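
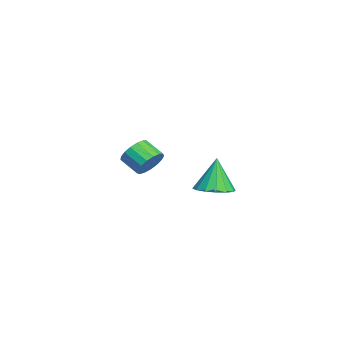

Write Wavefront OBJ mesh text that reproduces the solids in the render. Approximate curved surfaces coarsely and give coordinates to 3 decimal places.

v -3.324 -1.322 0.067
v -2.796 -1.181 0.845
v -3.549 -2.037 1.51
v -4.076 -2.178 0.733
v -3.124 -0.868 0.878
v -3.877 -1.724 1.543
v -3.498 -0.658 0.724
v -4.25 -1.514 1.39
v -3.831 -0.601 0.421
v -4.584 -1.457 1.086
v -4.048 -0.709 0.036
v -4.801 -1.565 0.701
v -4.1 -0.957 -0.341
v -4.853 -1.813 0.324
v -3.973 -1.289 -0.625
v -4.726 -2.145 0.04
v -3.698 -1.628 -0.75
v -4.451 -2.484 -0.085
v -3.337 -1.898 -0.688
v -4.089 -2.754 -0.023
v -2.973 -2.035 -0.453
v -3.725 -2.891 0.212
v -2.689 -2.009 -0.099
v -3.442 -2.865 0.567
v -2.551 -1.826 0.294
v -3.303 -2.682 0.959
v -2.589 -1.527 0.634
v -3.342 -2.383 1.3
v 2.662 1.677 0.978
v 3.694 1.734 1.255
v 2.138 1.843 2.902
v 3.54 2.259 1.167
v 3.15 2.628 1.03
v 2.63 2.742 0.878
v 2.118 2.571 0.754
v 1.752 2.161 0.689
v 1.63 1.621 0.702
v 1.784 1.096 0.789
v 2.173 0.727 0.927
v 2.694 0.613 1.079
v 3.205 0.784 1.203
v 3.572 1.194 1.268
f 2 1 5
f 2 5 3
f 3 5 6
f 3 6 4
f 5 1 7
f 5 7 6
f 6 7 8
f 6 8 4
f 7 1 9
f 7 9 8
f 8 9 10
f 8 10 4
f 9 1 11
f 9 11 10
f 10 11 12
f 10 12 4
f 11 1 13
f 11 13 12
f 12 13 14
f 12 14 4
f 13 1 15
f 13 15 14
f 14 15 16
f 14 16 4
f 15 1 17
f 15 17 16
f 16 17 18
f 16 18 4
f 17 1 19
f 17 19 18
f 18 19 20
f 18 20 4
f 19 1 21
f 19 21 20
f 20 21 22
f 20 22 4
f 21 1 23
f 21 23 22
f 22 23 24
f 22 24 4
f 23 1 25
f 23 25 24
f 24 25 26
f 24 26 4
f 25 1 27
f 25 27 26
f 26 27 28
f 26 28 4
f 27 1 2
f 27 2 28
f 28 2 3
f 28 3 4
f 30 29 32
f 30 32 31
f 32 29 33
f 32 33 31
f 33 29 34
f 33 34 31
f 34 29 35
f 34 35 31
f 35 29 36
f 35 36 31
f 36 29 37
f 36 37 31
f 37 29 38
f 37 38 31
f 38 29 39
f 38 39 31
f 39 29 40
f 39 40 31
f 40 29 41
f 40 41 31
f 41 29 42
f 41 42 31
f 42 29 30
f 42 30 31



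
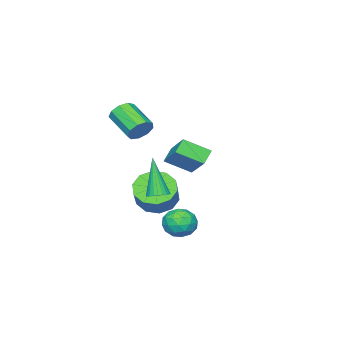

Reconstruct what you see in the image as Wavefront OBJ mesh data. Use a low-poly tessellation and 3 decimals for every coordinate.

v -3.606 -2.588 -2.823
v -4.248 -2.666 -2.241
v -4.345 -1.541 -3.5
v -4.987 -1.618 -2.918
v -2.673 -1.142 -1.602
v -3.315 -1.219 -1.02
v -3.412 -0.094 -2.279
v -4.054 -0.172 -1.697
v -2.159 -1.783 -4.396
v -1.383 -1.807 -5.058
v -0.466 -1.181 -4.006
v -1.241 -1.157 -3.344
v -1.68 -1.256 -5.127
v -0.763 -0.629 -4.074
v -2.161 -0.906 -4.916
v -1.244 -0.279 -3.864
v -2.64 -0.891 -4.507
v -1.723 -0.265 -3.455
v -2.936 -1.217 -4.056
v -2.019 -0.591 -3.004
v -2.934 -1.759 -3.734
v -2.017 -1.133 -2.682
v -2.637 -2.311 -3.666
v -1.72 -1.684 -2.613
v -2.156 -2.661 -3.876
v -1.239 -2.034 -2.824
v -1.677 -2.675 -4.285
v -0.76 -2.049 -3.233
v -1.381 -2.349 -4.736
v -0.464 -1.723 -3.684
v -0.795 -1.581 0.171
v -0.211 -1.847 -0.052
v -0.54 -3.205 0.706
v -1.125 -2.939 0.929
v -0.144 -1.635 0.357
v -0.473 -2.994 1.115
v -0.381 -1.398 0.679
v -0.711 -2.756 1.436
v -0.813 -1.246 0.763
v -1.142 -2.605 1.521
v -1.236 -1.251 0.57
v -1.566 -2.61 1.328
v -1.453 -1.41 0.191
v -1.783 -2.769 0.949
v -1.363 -1.649 -0.198
v -1.692 -3.008 0.56
v -1.006 -1.856 -0.414
v -1.336 -3.214 0.344
v -0.551 -1.934 -0.356
v -0.881 -3.293 0.402
v 0.44 0.433 -2.813
v 0.91 0.188 -2.798
v 0.04 -0.213 -0.867
v 0.96 0.375 -2.726
v 0.931 0.571 -2.667
v 0.827 0.746 -2.63
v 0.664 0.873 -2.621
v 0.467 0.934 -2.642
v 0.266 0.918 -2.689
v 0.092 0.828 -2.754
v -0.029 0.678 -2.829
v -0.079 0.491 -2.901
v -0.05 0.295 -2.96
v 0.054 0.12 -2.997
v 0.217 -0.008 -3.006
v 0.413 -0.068 -2.985
v 0.614 -0.052 -2.938
v 0.789 0.038 -2.873
v 0.88 2.685 -3.203
v 1.523 3.135 -3.005
v 1.637 1.945 -3.975
v 2.28 2.395 -3.777
v 1.938 1.912 -3.225
v 1.471 2.369 -2.747
v 1.689 2.711 -4.233
v 1.222 3.168 -3.755
v 2.023 3.151 -3.641
v 2.177 2.658 -3.018
v 0.983 2.422 -3.962
v 1.137 1.929 -3.339
v 1.136 2.975 -3.036
v 2.024 2.105 -3.944
v 1.824 1.821 -3.619
v 2.202 2.086 -3.503
v 1.105 2.525 -2.884
v 1.483 2.789 -2.768
v 1.726 2.071 -2.897
v 1.677 2.291 -4.212
v 2.055 2.555 -4.096
v 0.958 2.994 -3.477
v 1.336 3.259 -3.361
v 1.434 3.009 -4.083
v 1.807 3.249 -3.294
v 2.252 2.814 -3.748
v 1.905 3 -4.016
v 1.63 3.268 -3.735
v 1.898 2.959 -2.927
v 2.342 2.524 -3.382
v 2.142 2.24 -3.057
v 1.867 2.509 -2.776
v 2.192 2.968 -3.302
v 0.818 2.556 -3.598
v 1.262 2.121 -4.053
v 1.293 2.571 -4.204
v 1.018 2.84 -3.923
v 0.908 2.266 -3.232
v 1.353 1.831 -3.686
v 1.53 1.812 -3.245
v 1.255 2.08 -2.964
v 0.968 2.112 -3.678
f 2 4 1
f 5 2 1
f 1 4 3
f 3 5 1
f 2 8 4
f 6 2 5
f 6 8 2
f 4 8 3
f 7 5 3
f 3 8 7
f 7 6 5
f 8 6 7
f 10 9 13
f 10 13 11
f 11 13 14
f 11 14 12
f 13 9 15
f 13 15 14
f 14 15 16
f 14 16 12
f 15 9 17
f 15 17 16
f 16 17 18
f 16 18 12
f 17 9 19
f 17 19 18
f 18 19 20
f 18 20 12
f 19 9 21
f 19 21 20
f 20 21 22
f 20 22 12
f 21 9 23
f 21 23 22
f 22 23 24
f 22 24 12
f 23 9 25
f 23 25 24
f 24 25 26
f 24 26 12
f 25 9 27
f 25 27 26
f 26 27 28
f 26 28 12
f 27 9 29
f 27 29 28
f 28 29 30
f 28 30 12
f 29 9 10
f 29 10 30
f 30 10 11
f 30 11 12
f 32 31 35
f 32 35 33
f 33 35 36
f 33 36 34
f 35 31 37
f 35 37 36
f 36 37 38
f 36 38 34
f 37 31 39
f 37 39 38
f 38 39 40
f 38 40 34
f 39 31 41
f 39 41 40
f 40 41 42
f 40 42 34
f 41 31 43
f 41 43 42
f 42 43 44
f 42 44 34
f 43 31 45
f 43 45 44
f 44 45 46
f 44 46 34
f 45 31 47
f 45 47 46
f 46 47 48
f 46 48 34
f 47 31 49
f 47 49 48
f 48 49 50
f 48 50 34
f 49 31 32
f 49 32 50
f 50 32 33
f 50 33 34
f 52 51 54
f 52 54 53
f 54 51 55
f 54 55 53
f 55 51 56
f 55 56 53
f 56 51 57
f 56 57 53
f 57 51 58
f 57 58 53
f 58 51 59
f 58 59 53
f 59 51 60
f 59 60 53
f 60 51 61
f 60 61 53
f 61 51 62
f 61 62 53
f 62 51 63
f 62 63 53
f 63 51 64
f 63 64 53
f 64 51 65
f 64 65 53
f 65 51 66
f 65 66 53
f 66 51 67
f 66 67 53
f 67 51 68
f 67 68 53
f 68 51 52
f 68 52 53
f 69 106 85
f 106 80 109
f 85 109 74
f 106 109 85
f 69 85 81
f 85 74 86
f 81 86 70
f 85 86 81
f 69 81 90
f 81 70 91
f 90 91 76
f 81 91 90
f 69 90 102
f 90 76 105
f 102 105 79
f 90 105 102
f 69 102 106
f 102 79 110
f 106 110 80
f 102 110 106
f 70 86 97
f 86 74 100
f 97 100 78
f 86 100 97
f 74 109 87
f 109 80 108
f 87 108 73
f 109 108 87
f 80 110 107
f 110 79 103
f 107 103 71
f 110 103 107
f 79 105 104
f 105 76 92
f 104 92 75
f 105 92 104
f 76 91 96
f 91 70 93
f 96 93 77
f 91 93 96
f 72 98 84
f 98 78 99
f 84 99 73
f 98 99 84
f 72 84 82
f 84 73 83
f 82 83 71
f 84 83 82
f 72 82 89
f 82 71 88
f 89 88 75
f 82 88 89
f 72 89 94
f 89 75 95
f 94 95 77
f 89 95 94
f 72 94 98
f 94 77 101
f 98 101 78
f 94 101 98
f 73 99 87
f 99 78 100
f 87 100 74
f 99 100 87
f 71 83 107
f 83 73 108
f 107 108 80
f 83 108 107
f 75 88 104
f 88 71 103
f 104 103 79
f 88 103 104
f 77 95 96
f 95 75 92
f 96 92 76
f 95 92 96
f 78 101 97
f 101 77 93
f 97 93 70
f 101 93 97



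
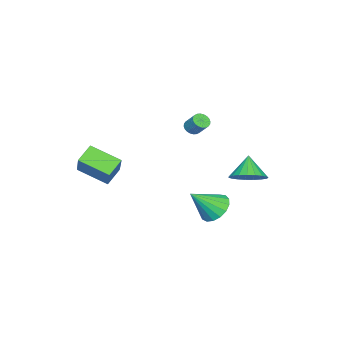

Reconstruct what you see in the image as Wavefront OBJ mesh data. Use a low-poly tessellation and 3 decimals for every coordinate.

v -2.323 3.932 -0.62
v -1.457 3.742 -0.039
v -3.177 3.588 0.54
v -1.527 4.17 0.037
v -1.734 4.558 -0
v -2.043 4.837 -0.145
v -2.4 4.96 -0.371
v -2.744 4.904 -0.641
v -3.016 4.681 -0.907
v -3.168 4.328 -1.123
v -3.173 3.907 -1.253
v -3.032 3.49 -1.272
v -2.769 3.149 -1.179
v -2.428 2.944 -0.989
v -2.069 2.909 -0.736
v -1.754 3.052 -0.462
v -1.538 3.346 -0.215
v -3.963 -0.001 1.535
v -3.492 -0.242 1.567
v -3.207 0.42 2.357
v -3.677 0.661 2.325
v -3.452 -0.094 1.429
v -3.167 0.569 2.219
v -3.49 0.068 1.306
v -3.205 0.731 2.096
v -3.599 0.22 1.218
v -3.314 0.883 2.009
v -3.765 0.338 1.179
v -3.48 1.001 1.969
v -3.96 0.404 1.194
v -3.675 1.067 1.984
v -4.156 0.409 1.26
v -3.871 1.072 2.051
v -4.322 0.351 1.369
v -4.037 1.014 2.159
v -4.433 0.24 1.503
v -4.148 0.902 2.293
v -4.473 0.091 1.641
v -4.188 0.754 2.431
v -4.435 -0.071 1.764
v -4.15 0.592 2.554
v -4.326 -0.223 1.851
v -4.041 0.44 2.642
v -4.16 -0.341 1.891
v -3.875 0.322 2.681
v -3.965 -0.407 1.876
v -3.68 0.256 2.666
v -3.769 -0.412 1.809
v -3.484 0.251 2.6
v -3.603 -0.354 1.701
v -3.318 0.309 2.491
v 2.162 -2.112 -0.183
v 2.248 -3.839 0.556
v 1.209 -1.879 0.472
v 1.294 -3.606 1.211
v 3.326 -1.434 1.269
v 3.411 -3.161 2.008
v 2.372 -1.201 1.924
v 2.458 -2.928 2.663
v 0.943 3.403 -1.309
v 1.798 3.687 -1.72
v 1.917 2.437 0.049
v 1.703 4.03 -1.407
v 1.433 4.23 -1.072
v 1.052 4.24 -0.791
v 0.645 4.058 -0.629
v 0.307 3.727 -0.622
v 0.115 3.321 -0.773
v 0.112 2.934 -1.047
v 0.299 2.654 -1.38
v 0.635 2.546 -1.697
v 1.04 2.635 -1.925
v 1.424 2.899 -2.012
v 1.697 3.279 -1.938
f 2 1 4
f 2 4 3
f 4 1 5
f 4 5 3
f 5 1 6
f 5 6 3
f 6 1 7
f 6 7 3
f 7 1 8
f 7 8 3
f 8 1 9
f 8 9 3
f 9 1 10
f 9 10 3
f 10 1 11
f 10 11 3
f 11 1 12
f 11 12 3
f 12 1 13
f 12 13 3
f 13 1 14
f 13 14 3
f 14 1 15
f 14 15 3
f 15 1 16
f 15 16 3
f 16 1 17
f 16 17 3
f 17 1 2
f 17 2 3
f 19 18 22
f 19 22 20
f 20 22 23
f 20 23 21
f 22 18 24
f 22 24 23
f 23 24 25
f 23 25 21
f 24 18 26
f 24 26 25
f 25 26 27
f 25 27 21
f 26 18 28
f 26 28 27
f 27 28 29
f 27 29 21
f 28 18 30
f 28 30 29
f 29 30 31
f 29 31 21
f 30 18 32
f 30 32 31
f 31 32 33
f 31 33 21
f 32 18 34
f 32 34 33
f 33 34 35
f 33 35 21
f 34 18 36
f 34 36 35
f 35 36 37
f 35 37 21
f 36 18 38
f 36 38 37
f 37 38 39
f 37 39 21
f 38 18 40
f 38 40 39
f 39 40 41
f 39 41 21
f 40 18 42
f 40 42 41
f 41 42 43
f 41 43 21
f 42 18 44
f 42 44 43
f 43 44 45
f 43 45 21
f 44 18 46
f 44 46 45
f 45 46 47
f 45 47 21
f 46 18 48
f 46 48 47
f 47 48 49
f 47 49 21
f 48 18 50
f 48 50 49
f 49 50 51
f 49 51 21
f 50 18 19
f 50 19 51
f 51 19 20
f 51 20 21
f 53 55 52
f 56 53 52
f 52 55 54
f 54 56 52
f 53 59 55
f 57 53 56
f 57 59 53
f 55 59 54
f 58 56 54
f 54 59 58
f 58 57 56
f 59 57 58
f 61 60 63
f 61 63 62
f 63 60 64
f 63 64 62
f 64 60 65
f 64 65 62
f 65 60 66
f 65 66 62
f 66 60 67
f 66 67 62
f 67 60 68
f 67 68 62
f 68 60 69
f 68 69 62
f 69 60 70
f 69 70 62
f 70 60 71
f 70 71 62
f 71 60 72
f 71 72 62
f 72 60 73
f 72 73 62
f 73 60 74
f 73 74 62
f 74 60 61
f 74 61 62



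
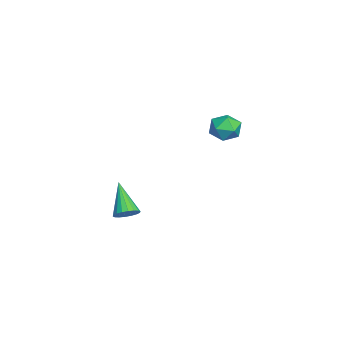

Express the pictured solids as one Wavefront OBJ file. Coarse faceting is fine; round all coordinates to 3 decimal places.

v -0.999 -2.502 -4.271
v -0.572 -2.405 -3.846
v -2.201 -2.918 -2.969
v -0.687 -2.16 -3.873
v -0.863 -1.984 -3.98
v -1.066 -1.909 -4.144
v -1.256 -1.953 -4.333
v -1.395 -2.105 -4.51
v -1.455 -2.336 -4.639
v -1.425 -2.599 -4.696
v -1.311 -2.844 -4.668
v -1.135 -3.021 -4.562
v -0.931 -3.095 -4.398
v -0.742 -3.052 -4.209
v -0.603 -2.9 -4.032
v -0.542 -2.669 -3.902
v -0.306 1.785 2.198
v 0.152 2.367 1.996
v 0.308 1.033 1.424
v 0.766 1.615 1.222
v 0.812 1.318 1.928
v 0.433 1.783 2.406
v 0.027 1.617 1.014
v -0.352 2.082 1.492
v 0.358 2.263 1.264
v 0.843 2.078 1.829
v -0.383 1.322 1.591
v 0.102 1.137 2.156
f 2 1 4
f 2 4 3
f 4 1 5
f 4 5 3
f 5 1 6
f 5 6 3
f 6 1 7
f 6 7 3
f 7 1 8
f 7 8 3
f 8 1 9
f 8 9 3
f 9 1 10
f 9 10 3
f 10 1 11
f 10 11 3
f 11 1 12
f 11 12 3
f 12 1 13
f 12 13 3
f 13 1 14
f 13 14 3
f 14 1 15
f 14 15 3
f 15 1 16
f 15 16 3
f 16 1 2
f 16 2 3
f 17 28 22
f 17 22 18
f 17 18 24
f 17 24 27
f 17 27 28
f 18 22 26
f 22 28 21
f 28 27 19
f 27 24 23
f 24 18 25
f 20 26 21
f 20 21 19
f 20 19 23
f 20 23 25
f 20 25 26
f 21 26 22
f 19 21 28
f 23 19 27
f 25 23 24
f 26 25 18



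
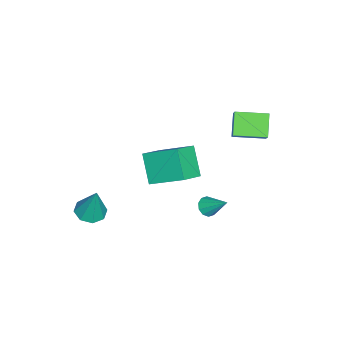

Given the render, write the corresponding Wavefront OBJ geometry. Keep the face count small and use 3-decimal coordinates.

v 3.004 -3.876 -3.533
v 3.773 -4.145 -3.619
v 3.376 -3.404 -1.667
v 3.714 -3.536 -3.761
v 3.239 -3.127 -3.769
v 2.626 -3.156 -3.639
v 2.234 -3.607 -3.447
v 2.293 -4.215 -3.305
v 2.768 -4.625 -3.296
v 3.382 -4.596 -3.426
v -1.218 -2.554 -2.52
v -1.023 -0.712 -1.51
v -2.454 -2.049 -3.203
v -2.259 -0.206 -2.194
v -0.201 -1.914 -3.886
v -0.006 -0.071 -2.877
v -1.437 -1.408 -4.57
v -1.242 0.434 -3.56
v 0.229 1.197 -4.453
v 0.667 1.36 -4.813
v 0.651 2.283 -3.447
v 0.372 1.555 -4.9
v 0.022 1.613 -4.816
v -0.249 1.512 -4.593
v -0.337 1.291 -4.318
v -0.209 1.033 -4.093
v 0.087 0.838 -4.007
v 0.437 0.78 -4.091
v 0.708 0.881 -4.313
v 0.796 1.103 -4.589
v -3.871 1.364 -0.623
v -2.777 1.707 0.508
v -4.285 3.01 -0.721
v -3.191 3.353 0.409
v -2.909 1.547 -1.609
v -1.815 1.89 -0.479
v -3.323 3.193 -1.708
v -2.229 3.536 -0.577
f 2 1 4
f 2 4 3
f 4 1 5
f 4 5 3
f 5 1 6
f 5 6 3
f 6 1 7
f 6 7 3
f 7 1 8
f 7 8 3
f 8 1 9
f 8 9 3
f 9 1 10
f 9 10 3
f 10 1 2
f 10 2 3
f 12 14 11
f 15 12 11
f 11 14 13
f 13 15 11
f 12 18 14
f 16 12 15
f 16 18 12
f 14 18 13
f 17 15 13
f 13 18 17
f 17 16 15
f 18 16 17
f 20 19 22
f 20 22 21
f 22 19 23
f 22 23 21
f 23 19 24
f 23 24 21
f 24 19 25
f 24 25 21
f 25 19 26
f 25 26 21
f 26 19 27
f 26 27 21
f 27 19 28
f 27 28 21
f 28 19 29
f 28 29 21
f 29 19 30
f 29 30 21
f 30 19 20
f 30 20 21
f 32 34 31
f 35 32 31
f 31 34 33
f 33 35 31
f 32 38 34
f 36 32 35
f 36 38 32
f 34 38 33
f 37 35 33
f 33 38 37
f 37 36 35
f 38 36 37



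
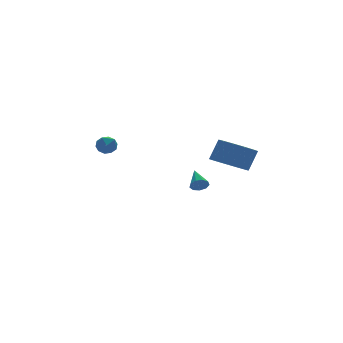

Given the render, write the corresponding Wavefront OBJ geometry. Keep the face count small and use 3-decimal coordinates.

v 2.059 -3.115 0.38
v 2.859 -2.729 -0.101
v 3.461 -2.58 1.018
v 2.661 -2.965 1.5
v 2.519 -2.29 0.023
v 3.121 -2.14 1.142
v 2.033 -2.112 0.26
v 2.635 -1.963 1.38
v 1.556 -2.253 0.536
v 2.158 -2.103 1.655
v 1.238 -2.667 0.762
v 1.84 -2.518 1.881
v 1.181 -3.224 0.867
v 1.783 -3.074 1.987
v 1.402 -3.745 0.818
v 2.004 -3.596 1.937
v 1.833 -4.067 0.629
v 2.435 -3.917 1.749
v 2.335 -4.086 0.362
v 2.937 -3.937 1.481
v 2.749 -3.797 0.1
v 3.351 -3.648 1.22
v 2.945 -3.291 -0.072
v 3.547 -3.142 1.047
v -1.689 3.591 0.114
v -1.355 4.134 0.249
v -0.785 3.086 -0.089
v -0.451 3.629 0.046
v -0.759 3.308 0.523
v -1.317 3.62 0.648
v -0.823 3.6 -0.488
v -1.381 3.912 -0.363
v -0.82 4.14 -0.123
v -0.78 3.959 0.503
v -1.36 3.261 -0.343
v -1.32 3.08 0.283
v 3.044 1.408 -2.74
v 3.46 1.452 -3.05
v 3.376 2.512 -2.14
v 3.18 1.616 -3.197
v 2.837 1.682 -3.131
v 2.591 1.621 -2.881
v 2.557 1.459 -2.566
v 2.751 1.274 -2.332
v 3.082 1.151 -2.29
v 3.395 1.149 -2.458
v 3.545 1.267 -2.758
f 2 1 5
f 2 5 3
f 3 5 6
f 3 6 4
f 5 1 7
f 5 7 6
f 6 7 8
f 6 8 4
f 7 1 9
f 7 9 8
f 8 9 10
f 8 10 4
f 9 1 11
f 9 11 10
f 10 11 12
f 10 12 4
f 11 1 13
f 11 13 12
f 12 13 14
f 12 14 4
f 13 1 15
f 13 15 14
f 14 15 16
f 14 16 4
f 15 1 17
f 15 17 16
f 16 17 18
f 16 18 4
f 17 1 19
f 17 19 18
f 18 19 20
f 18 20 4
f 19 1 21
f 19 21 20
f 20 21 22
f 20 22 4
f 21 1 23
f 21 23 22
f 22 23 24
f 22 24 4
f 23 1 2
f 23 2 24
f 24 2 3
f 24 3 4
f 25 36 30
f 25 30 26
f 25 26 32
f 25 32 35
f 25 35 36
f 26 30 34
f 30 36 29
f 36 35 27
f 35 32 31
f 32 26 33
f 28 34 29
f 28 29 27
f 28 27 31
f 28 31 33
f 28 33 34
f 29 34 30
f 27 29 36
f 31 27 35
f 33 31 32
f 34 33 26
f 38 37 40
f 38 40 39
f 40 37 41
f 40 41 39
f 41 37 42
f 41 42 39
f 42 37 43
f 42 43 39
f 43 37 44
f 43 44 39
f 44 37 45
f 44 45 39
f 45 37 46
f 45 46 39
f 46 37 47
f 46 47 39
f 47 37 38
f 47 38 39



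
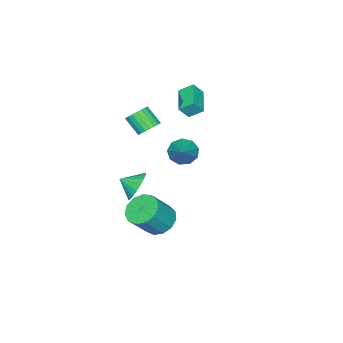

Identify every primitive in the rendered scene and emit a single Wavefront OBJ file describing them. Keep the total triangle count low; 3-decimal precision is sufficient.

v 0.505 -2.088 2.384
v 1.036 -2.462 2.029
v 0.966 -3.427 2.942
v 0.435 -3.052 3.296
v 1.199 -2.289 2.224
v 1.129 -3.254 3.137
v 1.242 -2.081 2.447
v 1.172 -3.046 3.36
v 1.158 -1.875 2.659
v 1.088 -2.839 3.572
v 0.961 -1.705 2.823
v 0.891 -2.67 3.736
v 0.685 -1.601 2.912
v 0.615 -2.566 3.824
v 0.378 -1.582 2.909
v 0.308 -2.547 3.821
v 0.093 -1.65 2.815
v 0.023 -2.615 3.728
v -0.121 -1.793 2.647
v -0.191 -2.758 3.559
v -0.227 -1.988 2.433
v -0.297 -2.953 3.345
v -0.206 -2.2 2.21
v -0.276 -3.165 3.123
v -0.062 -2.392 2.018
v -0.132 -3.357 2.931
v 0.18 -2.532 1.889
v 0.11 -3.497 2.802
v 0.478 -2.595 1.845
v 0.408 -3.56 2.758
v 0.781 -2.57 1.895
v 0.711 -3.535 2.808
v 2.382 1.624 3.179
v 3.013 1.217 2.76
v 3.718 2.516 4.321
v 2.896 1.729 2.497
v 2.538 2.193 2.553
v 2.108 2.391 2.902
v 1.806 2.23 3.381
v 1.774 1.785 3.765
v 2.027 1.266 3.875
v 2.446 0.914 3.66
v 2.835 0.894 3.219
v 3.475 -0.643 -0.014
v 3.926 -0.054 0.671
v 3.905 -1.517 0.454
v 3.53 -0.146 0.863
v 3.123 -0.336 0.881
v 2.786 -0.587 0.722
v 2.586 -0.85 0.417
v 2.561 -1.071 0.026
v 2.718 -1.208 -0.372
v 3.025 -1.233 -0.7
v 3.421 -1.141 -0.892
v 3.828 -0.95 -0.91
v 4.165 -0.699 -0.75
v 4.365 -0.437 -0.445
v 4.389 -0.216 -0.055
v 4.233 -0.079 0.344
v -3.684 -2.529 2.499
v -4.071 -1.77 3.095
v -2.306 -1.488 2.066
v -2.693 -0.728 2.662
v -3.187 -2.872 3.258
v -3.574 -2.112 3.854
v -1.809 -1.83 2.825
v -2.196 -1.071 3.421
v 1.302 -0.801 -4.27
v 2.165 -0.551 -4.887
v 3.341 -0.909 -3.387
v 2.478 -1.159 -2.77
v 1.984 -0.028 -4.622
v 3.161 -0.385 -3.121
v 1.588 0.25 -4.244
v 2.764 -0.107 -2.744
v 1.1 0.194 -3.875
v 2.277 -0.163 -2.375
v 0.676 -0.178 -3.631
v 1.853 -0.535 -2.131
v 0.451 -0.748 -3.59
v 1.628 -1.105 -2.09
v 0.496 -1.335 -3.765
v 1.673 -1.692 -2.265
v 0.797 -1.752 -4.101
v 1.974 -2.11 -2.6
v 1.258 -1.868 -4.49
v 2.434 -2.225 -2.989
v 1.733 -1.645 -4.809
v 2.909 -2.002 -3.309
v 2.071 -1.154 -4.957
v 3.247 -1.512 -3.457
f 2 1 5
f 2 5 3
f 3 5 6
f 3 6 4
f 5 1 7
f 5 7 6
f 6 7 8
f 6 8 4
f 7 1 9
f 7 9 8
f 8 9 10
f 8 10 4
f 9 1 11
f 9 11 10
f 10 11 12
f 10 12 4
f 11 1 13
f 11 13 12
f 12 13 14
f 12 14 4
f 13 1 15
f 13 15 14
f 14 15 16
f 14 16 4
f 15 1 17
f 15 17 16
f 16 17 18
f 16 18 4
f 17 1 19
f 17 19 18
f 18 19 20
f 18 20 4
f 19 1 21
f 19 21 20
f 20 21 22
f 20 22 4
f 21 1 23
f 21 23 22
f 22 23 24
f 22 24 4
f 23 1 25
f 23 25 24
f 24 25 26
f 24 26 4
f 25 1 27
f 25 27 26
f 26 27 28
f 26 28 4
f 27 1 29
f 27 29 28
f 28 29 30
f 28 30 4
f 29 1 31
f 29 31 30
f 30 31 32
f 30 32 4
f 31 1 2
f 31 2 32
f 32 2 3
f 32 3 4
f 34 33 36
f 34 36 35
f 36 33 37
f 36 37 35
f 37 33 38
f 37 38 35
f 38 33 39
f 38 39 35
f 39 33 40
f 39 40 35
f 40 33 41
f 40 41 35
f 41 33 42
f 41 42 35
f 42 33 43
f 42 43 35
f 43 33 34
f 43 34 35
f 45 44 47
f 45 47 46
f 47 44 48
f 47 48 46
f 48 44 49
f 48 49 46
f 49 44 50
f 49 50 46
f 50 44 51
f 50 51 46
f 51 44 52
f 51 52 46
f 52 44 53
f 52 53 46
f 53 44 54
f 53 54 46
f 54 44 55
f 54 55 46
f 55 44 56
f 55 56 46
f 56 44 57
f 56 57 46
f 57 44 58
f 57 58 46
f 58 44 59
f 58 59 46
f 59 44 45
f 59 45 46
f 61 63 60
f 64 61 60
f 60 63 62
f 62 64 60
f 61 67 63
f 65 61 64
f 65 67 61
f 63 67 62
f 66 64 62
f 62 67 66
f 66 65 64
f 67 65 66
f 69 68 72
f 69 72 70
f 70 72 73
f 70 73 71
f 72 68 74
f 72 74 73
f 73 74 75
f 73 75 71
f 74 68 76
f 74 76 75
f 75 76 77
f 75 77 71
f 76 68 78
f 76 78 77
f 77 78 79
f 77 79 71
f 78 68 80
f 78 80 79
f 79 80 81
f 79 81 71
f 80 68 82
f 80 82 81
f 81 82 83
f 81 83 71
f 82 68 84
f 82 84 83
f 83 84 85
f 83 85 71
f 84 68 86
f 84 86 85
f 85 86 87
f 85 87 71
f 86 68 88
f 86 88 87
f 87 88 89
f 87 89 71
f 88 68 90
f 88 90 89
f 89 90 91
f 89 91 71
f 90 68 69
f 90 69 91
f 91 69 70
f 91 70 71



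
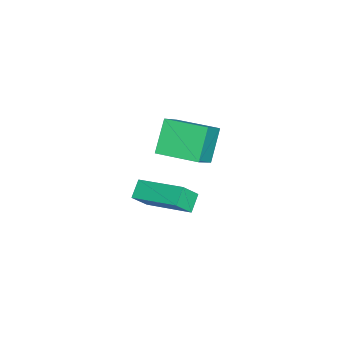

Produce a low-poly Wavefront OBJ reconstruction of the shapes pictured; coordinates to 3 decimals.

v -3.136 -2.06 1.356
v -1.954 -2.35 2.41
v -2.76 -0.291 1.421
v -1.577 -0.581 2.475
v -2.083 -2.239 0.125
v -0.9 -2.529 1.179
v -1.706 -0.47 0.19
v -0.524 -0.76 1.244
v 1.922 -2.308 0.677
v 1.251 -2.171 1.164
v 2.732 -0.491 1.285
v 2.061 -0.355 1.771
v 2.399 -2.785 1.469
v 1.728 -2.649 1.955
v 3.209 -0.969 2.076
v 2.538 -0.832 2.563
f 2 4 1
f 5 2 1
f 1 4 3
f 3 5 1
f 2 8 4
f 6 2 5
f 6 8 2
f 4 8 3
f 7 5 3
f 3 8 7
f 7 6 5
f 8 6 7
f 10 12 9
f 13 10 9
f 9 12 11
f 11 13 9
f 10 16 12
f 14 10 13
f 14 16 10
f 12 16 11
f 15 13 11
f 11 16 15
f 15 14 13
f 16 14 15



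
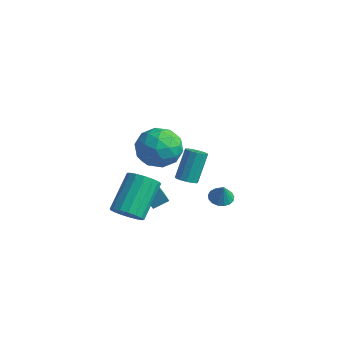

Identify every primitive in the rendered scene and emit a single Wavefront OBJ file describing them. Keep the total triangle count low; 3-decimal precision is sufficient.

v 0.088 -1.657 -3.936
v -0.195 -2.086 -2.897
v 0.436 -0.947 -3.548
v 0.152 -1.377 -2.509
v 0.868 -2.063 -3.891
v 0.584 -2.493 -2.852
v 1.215 -1.354 -3.503
v 0.932 -1.783 -2.464
v 3.308 -0.005 -2.806
v 3.849 0.266 -2.941
v 3.632 -0.175 -1.854
v 3.68 0.49 -2.844
v 3.426 0.6 -2.738
v 3.145 0.572 -2.647
v 2.901 0.412 -2.593
v 2.751 0.156 -2.588
v 2.728 -0.136 -2.632
v 2.838 -0.399 -2.717
v 3.056 -0.571 -2.822
v 3.332 -0.613 -2.923
v 3.602 -0.516 -2.998
v 3.805 -0.302 -3.028
v 3.894 -0.02 -3.008
v 1.726 -1.416 1.462
v 2.262 -1.68 0.435
v 1.138 -3.24 1.625
v 1.674 -3.504 0.598
v 2.325 -3.241 1.557
v 2.688 -2.114 1.456
v 0.712 -2.806 0.604
v 1.075 -1.679 0.503
v 1.635 -2.539 -0.095
v 2.632 -2.808 0.494
v 0.768 -2.112 1.566
v 1.765 -2.381 2.155
v 2.045 -1.388 0.934
v 1.355 -3.532 1.126
v 1.737 -3.377 1.689
v 2.052 -3.532 1.085
v 2.296 -1.643 1.535
v 2.611 -1.798 0.931
v 2.648 -2.715 1.59
v 0.789 -3.122 1.129
v 1.104 -3.277 0.525
v 1.348 -1.388 0.975
v 1.663 -1.543 0.371
v 0.752 -2.205 0.47
v 1.992 -2.048 0.019
v 1.647 -3.12 0.114
v 1.081 -2.71 0.118
v 1.295 -2.048 0.059
v 2.578 -2.206 0.365
v 2.233 -3.278 0.461
v 2.615 -3.123 1.024
v 2.828 -2.461 0.965
v 2.21 -2.711 0.053
v 1.167 -1.642 1.599
v 0.822 -2.714 1.695
v 0.572 -2.459 1.095
v 0.785 -1.797 1.036
v 1.753 -1.8 1.946
v 1.408 -2.872 2.041
v 2.105 -2.872 2.001
v 2.319 -2.21 1.942
v 1.19 -2.209 2.007
v -0.646 1.601 -4.475
v -0.264 1.235 -4.214
v -0.472 2.133 -2.645
v -0.854 2.499 -2.905
v -0.084 1.487 -4.335
v -0.292 2.385 -2.766
v -0.083 1.776 -4.5
v -0.291 2.674 -2.931
v -0.261 2.009 -4.657
v -0.469 2.907 -3.088
v -0.561 2.112 -4.756
v -0.769 3.011 -3.187
v -0.888 2.054 -4.766
v -1.096 2.952 -3.197
v -1.138 1.851 -4.683
v -1.346 2.749 -3.114
v -1.232 1.569 -4.534
v -1.44 2.467 -2.965
v -1.14 1.297 -4.366
v -1.348 2.196 -2.797
v -0.891 1.122 -4.233
v -1.099 2.02 -2.664
v -0.565 1.098 -4.176
v -0.773 1.997 -2.607
v 1.432 -4.248 -2.852
v 1.882 -3.685 -3.302
v 1.358 -2.11 -1.859
v 0.908 -2.672 -1.408
v 1.509 -3.662 -3.463
v 0.985 -2.087 -2.02
v 1.118 -3.773 -3.483
v 0.594 -2.198 -2.04
v 0.799 -3.993 -3.359
v 0.275 -2.418 -1.916
v 0.625 -4.272 -3.119
v 0.101 -2.696 -1.675
v 0.636 -4.544 -2.817
v 0.112 -2.969 -1.374
v 0.829 -4.749 -2.523
v 0.305 -3.174 -1.08
v 1.161 -4.839 -2.305
v 0.636 -3.264 -0.861
v 1.554 -4.794 -2.211
v 1.03 -3.218 -0.768
v 1.919 -4.623 -2.265
v 1.395 -3.047 -0.822
v 2.173 -4.367 -2.453
v 1.649 -2.791 -1.01
v 2.257 -4.083 -2.732
v 1.733 -2.507 -1.289
v 2.152 -3.837 -3.039
v 1.628 -2.261 -1.595
f 2 4 1
f 5 2 1
f 1 4 3
f 3 5 1
f 2 8 4
f 6 2 5
f 6 8 2
f 4 8 3
f 7 5 3
f 3 8 7
f 7 6 5
f 8 6 7
f 10 9 12
f 10 12 11
f 12 9 13
f 12 13 11
f 13 9 14
f 13 14 11
f 14 9 15
f 14 15 11
f 15 9 16
f 15 16 11
f 16 9 17
f 16 17 11
f 17 9 18
f 17 18 11
f 18 9 19
f 18 19 11
f 19 9 20
f 19 20 11
f 20 9 21
f 20 21 11
f 21 9 22
f 21 22 11
f 22 9 23
f 22 23 11
f 23 9 10
f 23 10 11
f 24 61 40
f 61 35 64
f 40 64 29
f 61 64 40
f 24 40 36
f 40 29 41
f 36 41 25
f 40 41 36
f 24 36 45
f 36 25 46
f 45 46 31
f 36 46 45
f 24 45 57
f 45 31 60
f 57 60 34
f 45 60 57
f 24 57 61
f 57 34 65
f 61 65 35
f 57 65 61
f 25 41 52
f 41 29 55
f 52 55 33
f 41 55 52
f 29 64 42
f 64 35 63
f 42 63 28
f 64 63 42
f 35 65 62
f 65 34 58
f 62 58 26
f 65 58 62
f 34 60 59
f 60 31 47
f 59 47 30
f 60 47 59
f 31 46 51
f 46 25 48
f 51 48 32
f 46 48 51
f 27 53 39
f 53 33 54
f 39 54 28
f 53 54 39
f 27 39 37
f 39 28 38
f 37 38 26
f 39 38 37
f 27 37 44
f 37 26 43
f 44 43 30
f 37 43 44
f 27 44 49
f 44 30 50
f 49 50 32
f 44 50 49
f 27 49 53
f 49 32 56
f 53 56 33
f 49 56 53
f 28 54 42
f 54 33 55
f 42 55 29
f 54 55 42
f 26 38 62
f 38 28 63
f 62 63 35
f 38 63 62
f 30 43 59
f 43 26 58
f 59 58 34
f 43 58 59
f 32 50 51
f 50 30 47
f 51 47 31
f 50 47 51
f 33 56 52
f 56 32 48
f 52 48 25
f 56 48 52
f 67 66 70
f 67 70 68
f 68 70 71
f 68 71 69
f 70 66 72
f 70 72 71
f 71 72 73
f 71 73 69
f 72 66 74
f 72 74 73
f 73 74 75
f 73 75 69
f 74 66 76
f 74 76 75
f 75 76 77
f 75 77 69
f 76 66 78
f 76 78 77
f 77 78 79
f 77 79 69
f 78 66 80
f 78 80 79
f 79 80 81
f 79 81 69
f 80 66 82
f 80 82 81
f 81 82 83
f 81 83 69
f 82 66 84
f 82 84 83
f 83 84 85
f 83 85 69
f 84 66 86
f 84 86 85
f 85 86 87
f 85 87 69
f 86 66 88
f 86 88 87
f 87 88 89
f 87 89 69
f 88 66 67
f 88 67 89
f 89 67 68
f 89 68 69
f 91 90 94
f 91 94 92
f 92 94 95
f 92 95 93
f 94 90 96
f 94 96 95
f 95 96 97
f 95 97 93
f 96 90 98
f 96 98 97
f 97 98 99
f 97 99 93
f 98 90 100
f 98 100 99
f 99 100 101
f 99 101 93
f 100 90 102
f 100 102 101
f 101 102 103
f 101 103 93
f 102 90 104
f 102 104 103
f 103 104 105
f 103 105 93
f 104 90 106
f 104 106 105
f 105 106 107
f 105 107 93
f 106 90 108
f 106 108 107
f 107 108 109
f 107 109 93
f 108 90 110
f 108 110 109
f 109 110 111
f 109 111 93
f 110 90 112
f 110 112 111
f 111 112 113
f 111 113 93
f 112 90 114
f 112 114 113
f 113 114 115
f 113 115 93
f 114 90 116
f 114 116 115
f 115 116 117
f 115 117 93
f 116 90 91
f 116 91 117
f 117 91 92
f 117 92 93



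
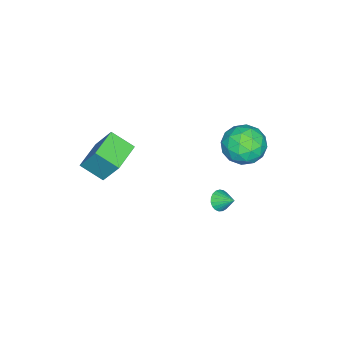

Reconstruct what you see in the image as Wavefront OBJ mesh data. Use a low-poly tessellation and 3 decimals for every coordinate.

v 0.317 -3.458 1.522
v 0.513 -2.494 3.1
v 0.229 -2.286 0.817
v 0.426 -1.322 2.395
v 1.894 -3.458 1.325
v 2.091 -2.494 2.903
v 1.807 -2.286 0.62
v 2.003 -1.322 2.198
v -0.956 2.451 -1.44
v -0.388 2.451 -1.635
v -0.764 3.269 -0.88
v -0.501 2.594 -1.805
v -0.693 2.713 -1.912
v -0.93 2.786 -1.938
v -1.172 2.801 -1.877
v -1.376 2.755 -1.741
v -1.508 2.657 -1.553
v -1.544 2.523 -1.346
v -1.478 2.377 -1.154
v -1.322 2.244 -1.013
v -1.103 2.146 -0.945
v -0.858 2.101 -0.963
v -0.63 2.117 -1.063
v -0.458 2.19 -1.229
v -0.373 2.308 -1.431
v -2.202 4.162 2.42
v -1.408 4.261 3.255
v -1.812 2.339 2.265
v -1.018 2.438 3.1
v -2.141 2.542 3.355
v -2.382 3.669 3.451
v -0.838 2.931 2.069
v -1.079 4.058 2.165
v -0.565 3.5 3.038
v -1.37 3.26 3.833
v -1.85 3.34 1.687
v -2.655 3.1 2.482
v -1.839 4.372 2.851
v -1.381 2.228 2.669
v -2.041 2.29 2.819
v -1.574 2.348 3.31
v -2.412 4.024 2.967
v -1.945 4.082 3.457
v -2.376 3.072 3.516
v -1.275 2.518 2.063
v -0.808 2.576 2.553
v -1.646 4.252 2.21
v -1.179 4.31 2.701
v -0.844 3.528 2.004
v -0.877 3.983 3.214
v -0.647 2.911 3.123
v -0.542 3.2 2.517
v -0.684 3.863 2.573
v -1.35 3.842 3.681
v -1.12 2.77 3.59
v -1.781 2.831 3.74
v -1.922 3.494 3.797
v -0.854 3.394 3.554
v -2.1 3.83 1.93
v -1.87 2.758 1.839
v -1.298 3.106 1.723
v -1.439 3.769 1.78
v -2.573 3.689 2.397
v -2.343 2.617 2.306
v -2.536 2.737 2.947
v -2.678 3.4 3.003
v -2.366 3.206 1.966
f 2 4 1
f 5 2 1
f 1 4 3
f 3 5 1
f 2 8 4
f 6 2 5
f 6 8 2
f 4 8 3
f 7 5 3
f 3 8 7
f 7 6 5
f 8 6 7
f 10 9 12
f 10 12 11
f 12 9 13
f 12 13 11
f 13 9 14
f 13 14 11
f 14 9 15
f 14 15 11
f 15 9 16
f 15 16 11
f 16 9 17
f 16 17 11
f 17 9 18
f 17 18 11
f 18 9 19
f 18 19 11
f 19 9 20
f 19 20 11
f 20 9 21
f 20 21 11
f 21 9 22
f 21 22 11
f 22 9 23
f 22 23 11
f 23 9 24
f 23 24 11
f 24 9 25
f 24 25 11
f 25 9 10
f 25 10 11
f 26 63 42
f 63 37 66
f 42 66 31
f 63 66 42
f 26 42 38
f 42 31 43
f 38 43 27
f 42 43 38
f 26 38 47
f 38 27 48
f 47 48 33
f 38 48 47
f 26 47 59
f 47 33 62
f 59 62 36
f 47 62 59
f 26 59 63
f 59 36 67
f 63 67 37
f 59 67 63
f 27 43 54
f 43 31 57
f 54 57 35
f 43 57 54
f 31 66 44
f 66 37 65
f 44 65 30
f 66 65 44
f 37 67 64
f 67 36 60
f 64 60 28
f 67 60 64
f 36 62 61
f 62 33 49
f 61 49 32
f 62 49 61
f 33 48 53
f 48 27 50
f 53 50 34
f 48 50 53
f 29 55 41
f 55 35 56
f 41 56 30
f 55 56 41
f 29 41 39
f 41 30 40
f 39 40 28
f 41 40 39
f 29 39 46
f 39 28 45
f 46 45 32
f 39 45 46
f 29 46 51
f 46 32 52
f 51 52 34
f 46 52 51
f 29 51 55
f 51 34 58
f 55 58 35
f 51 58 55
f 30 56 44
f 56 35 57
f 44 57 31
f 56 57 44
f 28 40 64
f 40 30 65
f 64 65 37
f 40 65 64
f 32 45 61
f 45 28 60
f 61 60 36
f 45 60 61
f 34 52 53
f 52 32 49
f 53 49 33
f 52 49 53
f 35 58 54
f 58 34 50
f 54 50 27
f 58 50 54



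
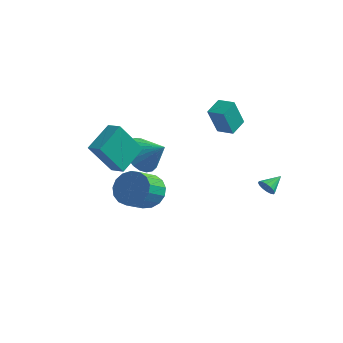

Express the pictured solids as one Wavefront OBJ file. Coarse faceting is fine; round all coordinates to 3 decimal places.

v 3.217 1.25 -2.028
v 3.557 1.36 -2.406
v 3.463 2.13 -1.552
v 3.325 1.469 -2.487
v 3.064 1.519 -2.446
v 2.844 1.497 -2.292
v 2.724 1.409 -2.068
v 2.736 1.278 -1.833
v 2.878 1.14 -1.65
v 3.11 1.031 -1.569
v 3.371 0.981 -1.61
v 3.591 1.003 -1.764
v 3.711 1.091 -1.989
v 3.698 1.222 -2.224
v -1.519 -5.286 1.838
v -1.475 -3.81 2.72
v -2.296 -5.152 1.651
v -2.252 -3.675 2.533
v -0.948 -4.305 0.167
v -0.904 -2.828 1.049
v -1.725 -4.17 -0.02
v -1.681 -2.694 0.862
v 1.124 0.222 1.549
v 0.972 -0.395 3.007
v 1.102 1.171 1.948
v 0.951 0.554 3.406
v 2.009 0.206 1.634
v 1.858 -0.411 3.092
v 1.988 1.155 2.033
v 1.836 0.538 3.491
v -1.882 -1.586 -0.152
v -1.352 -1.169 -0.996
v -0.658 -1.474 0.672
v -1.518 -0.801 -0.799
v -1.747 -0.569 -0.49
v -1.999 -0.512 -0.123
v -2.231 -0.641 0.239
v -2.403 -0.934 0.534
v -2.484 -1.339 0.71
v -2.462 -1.786 0.737
v -2.339 -2.199 0.61
v -2.137 -2.506 0.352
v -1.891 -2.654 0.006
v -1.644 -2.617 -0.367
v -1.438 -2.402 -0.702
v -1.308 -2.045 -0.943
v -1.278 -1.609 -1.047
v -2.552 -0.278 -3.362
v -1.964 -0.738 -4.101
v -2.001 -1.981 -3.357
v -2.588 -1.522 -2.618
v -1.627 -0.554 -3.777
v -1.664 -1.797 -3.033
v -1.502 -0.306 -3.358
v -1.539 -1.55 -2.614
v -1.617 -0.053 -2.94
v -1.654 -1.297 -2.195
v -1.947 0.149 -2.618
v -1.983 -1.095 -1.874
v -2.414 0.253 -2.467
v -2.451 -0.99 -1.723
v -2.914 0.236 -2.521
v -2.95 -1.008 -1.777
v -3.33 0.1 -2.768
v -3.367 -1.143 -2.023
v -3.568 -0.122 -3.151
v -3.605 -1.365 -2.406
v -3.573 -0.38 -3.582
v -3.61 -1.623 -2.838
v -3.345 -0.614 -3.963
v -3.381 -1.858 -3.219
v -2.934 -0.772 -4.206
v -2.971 -2.016 -3.462
v -2.436 -0.816 -4.256
v -2.473 -2.06 -3.512
f 2 1 4
f 2 4 3
f 4 1 5
f 4 5 3
f 5 1 6
f 5 6 3
f 6 1 7
f 6 7 3
f 7 1 8
f 7 8 3
f 8 1 9
f 8 9 3
f 9 1 10
f 9 10 3
f 10 1 11
f 10 11 3
f 11 1 12
f 11 12 3
f 12 1 13
f 12 13 3
f 13 1 14
f 13 14 3
f 14 1 2
f 14 2 3
f 16 18 15
f 19 16 15
f 15 18 17
f 17 19 15
f 16 22 18
f 20 16 19
f 20 22 16
f 18 22 17
f 21 19 17
f 17 22 21
f 21 20 19
f 22 20 21
f 24 26 23
f 27 24 23
f 23 26 25
f 25 27 23
f 24 30 26
f 28 24 27
f 28 30 24
f 26 30 25
f 29 27 25
f 25 30 29
f 29 28 27
f 30 28 29
f 32 31 34
f 32 34 33
f 34 31 35
f 34 35 33
f 35 31 36
f 35 36 33
f 36 31 37
f 36 37 33
f 37 31 38
f 37 38 33
f 38 31 39
f 38 39 33
f 39 31 40
f 39 40 33
f 40 31 41
f 40 41 33
f 41 31 42
f 41 42 33
f 42 31 43
f 42 43 33
f 43 31 44
f 43 44 33
f 44 31 45
f 44 45 33
f 45 31 46
f 45 46 33
f 46 31 47
f 46 47 33
f 47 31 32
f 47 32 33
f 49 48 52
f 49 52 50
f 50 52 53
f 50 53 51
f 52 48 54
f 52 54 53
f 53 54 55
f 53 55 51
f 54 48 56
f 54 56 55
f 55 56 57
f 55 57 51
f 56 48 58
f 56 58 57
f 57 58 59
f 57 59 51
f 58 48 60
f 58 60 59
f 59 60 61
f 59 61 51
f 60 48 62
f 60 62 61
f 61 62 63
f 61 63 51
f 62 48 64
f 62 64 63
f 63 64 65
f 63 65 51
f 64 48 66
f 64 66 65
f 65 66 67
f 65 67 51
f 66 48 68
f 66 68 67
f 67 68 69
f 67 69 51
f 68 48 70
f 68 70 69
f 69 70 71
f 69 71 51
f 70 48 72
f 70 72 71
f 71 72 73
f 71 73 51
f 72 48 74
f 72 74 73
f 73 74 75
f 73 75 51
f 74 48 49
f 74 49 75
f 75 49 50
f 75 50 51



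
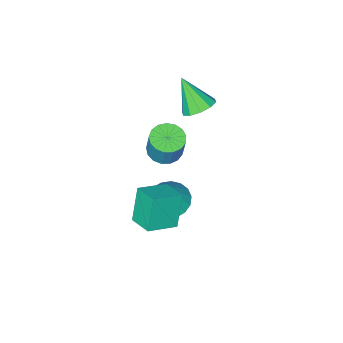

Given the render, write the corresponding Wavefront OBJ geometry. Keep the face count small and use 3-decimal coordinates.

v -0.665 -2.699 0.88
v 0.131 -2.892 0.842
v 0.301 -2.454 2.203
v -0.495 -2.261 2.24
v 0.119 -2.519 0.723
v 0.29 -2.08 2.084
v -0.072 -2.186 0.64
v 0.098 -1.748 2.001
v -0.4 -1.971 0.612
v -0.229 -1.533 1.972
v -0.788 -1.923 0.645
v -0.617 -1.485 2.006
v -1.148 -2.053 0.732
v -0.977 -1.614 2.093
v -1.397 -2.331 0.853
v -1.227 -1.892 2.214
v -1.479 -2.693 0.98
v -1.308 -2.254 2.341
v -1.375 -3.057 1.084
v -1.204 -2.618 2.445
v -1.108 -3.338 1.141
v -0.937 -2.9 2.502
v -0.739 -3.474 1.139
v -0.568 -3.035 2.499
v -0.354 -3.432 1.077
v -0.183 -2.993 2.437
v -0.04 -3.222 0.97
v 0.131 -2.783 2.33
v 0.818 -0.514 -0.002
v 1.628 -1.083 -0.204
v 1.482 -0.226 1.842
v 1.765 -0.67 -0.318
v 1.714 -0.226 -0.369
v 1.486 0.161 -0.347
v 1.125 0.414 -0.257
v 0.704 0.483 -0.116
v 0.305 0.355 0.047
v 0.008 0.054 0.201
v -0.128 -0.359 0.315
v -0.077 -0.802 0.366
v 0.151 -1.189 0.344
v 0.511 -1.442 0.254
v 0.933 -1.511 0.113
v 1.331 -1.383 -0.05
v -2.44 -2.512 3.036
v -1.87 -2.979 2.631
v -2.26 -3.548 4.484
v -1.619 -2.595 2.875
v -1.682 -2.18 3.179
v -2.034 -1.891 3.429
v -2.54 -1.84 3.529
v -3.009 -2.045 3.44
v -3.26 -2.429 3.196
v -3.197 -2.845 2.892
v -2.846 -3.133 2.642
v -2.339 -3.185 2.542
v 2.49 1.153 1.586
v 1.902 0.768 3.133
v 2.56 2.319 1.902
v 1.972 1.933 3.45
v 3.848 0.947 2.05
v 3.26 0.561 3.598
v 3.918 2.112 2.367
v 3.33 1.727 3.914
f 2 1 5
f 2 5 3
f 3 5 6
f 3 6 4
f 5 1 7
f 5 7 6
f 6 7 8
f 6 8 4
f 7 1 9
f 7 9 8
f 8 9 10
f 8 10 4
f 9 1 11
f 9 11 10
f 10 11 12
f 10 12 4
f 11 1 13
f 11 13 12
f 12 13 14
f 12 14 4
f 13 1 15
f 13 15 14
f 14 15 16
f 14 16 4
f 15 1 17
f 15 17 16
f 16 17 18
f 16 18 4
f 17 1 19
f 17 19 18
f 18 19 20
f 18 20 4
f 19 1 21
f 19 21 20
f 20 21 22
f 20 22 4
f 21 1 23
f 21 23 22
f 22 23 24
f 22 24 4
f 23 1 25
f 23 25 24
f 24 25 26
f 24 26 4
f 25 1 27
f 25 27 26
f 26 27 28
f 26 28 4
f 27 1 2
f 27 2 28
f 28 2 3
f 28 3 4
f 30 29 32
f 30 32 31
f 32 29 33
f 32 33 31
f 33 29 34
f 33 34 31
f 34 29 35
f 34 35 31
f 35 29 36
f 35 36 31
f 36 29 37
f 36 37 31
f 37 29 38
f 37 38 31
f 38 29 39
f 38 39 31
f 39 29 40
f 39 40 31
f 40 29 41
f 40 41 31
f 41 29 42
f 41 42 31
f 42 29 43
f 42 43 31
f 43 29 44
f 43 44 31
f 44 29 30
f 44 30 31
f 46 45 48
f 46 48 47
f 48 45 49
f 48 49 47
f 49 45 50
f 49 50 47
f 50 45 51
f 50 51 47
f 51 45 52
f 51 52 47
f 52 45 53
f 52 53 47
f 53 45 54
f 53 54 47
f 54 45 55
f 54 55 47
f 55 45 56
f 55 56 47
f 56 45 46
f 56 46 47
f 58 60 57
f 61 58 57
f 57 60 59
f 59 61 57
f 58 64 60
f 62 58 61
f 62 64 58
f 60 64 59
f 63 61 59
f 59 64 63
f 63 62 61
f 64 62 63



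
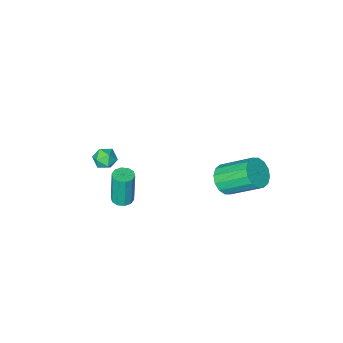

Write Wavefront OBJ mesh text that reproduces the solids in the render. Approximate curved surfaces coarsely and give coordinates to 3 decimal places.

v 1.62 0.305 2.462
v 2.222 0.126 2.222
v 1.138 -0.186 1.618
v 1.74 -0.365 1.378
v 1.506 -0.645 1.943
v 1.804 -0.342 2.465
v 1.556 0.282 1.375
v 1.854 0.585 1.897
v 2.183 0.111 1.551
v 2.152 -0.462 1.902
v 1.208 0.402 1.938
v 1.177 -0.171 2.289
v 2.533 3.197 2.167
v 2.972 2.866 2.185
v 2.866 2.831 4.052
v 2.427 3.163 4.033
v 3.082 3.187 2.198
v 2.976 3.152 4.064
v 2.983 3.512 2.198
v 2.877 3.478 4.065
v 2.712 3.717 2.186
v 2.606 3.682 4.053
v 2.372 3.723 2.167
v 2.266 3.689 4.034
v 2.094 3.529 2.148
v 1.988 3.494 4.015
v 1.984 3.208 2.136
v 1.878 3.173 4.002
v 2.083 2.882 2.135
v 1.977 2.848 4.002
v 2.354 2.678 2.147
v 2.248 2.643 4.014
v 2.694 2.671 2.166
v 2.588 2.637 4.033
v -3.273 3.154 0.307
v -2.642 3.051 0.912
v -3.656 4.382 2.198
v -4.287 4.486 1.593
v -2.504 3.402 0.657
v -3.518 4.733 1.942
v -2.572 3.687 0.309
v -3.586 5.018 1.594
v -2.828 3.829 -0.041
v -3.842 5.16 1.244
v -3.203 3.79 -0.296
v -4.217 5.122 0.989
v -3.597 3.581 -0.39
v -4.611 4.913 0.895
v -3.904 3.258 -0.298
v -4.918 4.589 0.988
v -4.042 2.907 -0.042
v -5.056 4.238 1.243
v -3.974 2.622 0.306
v -4.988 3.953 1.591
v -3.718 2.48 0.656
v -4.732 3.811 1.941
v -3.343 2.518 0.911
v -4.357 3.85 2.196
v -2.949 2.727 1.005
v -3.963 4.059 2.29
f 1 12 6
f 1 6 2
f 1 2 8
f 1 8 11
f 1 11 12
f 2 6 10
f 6 12 5
f 12 11 3
f 11 8 7
f 8 2 9
f 4 10 5
f 4 5 3
f 4 3 7
f 4 7 9
f 4 9 10
f 5 10 6
f 3 5 12
f 7 3 11
f 9 7 8
f 10 9 2
f 14 13 17
f 14 17 15
f 15 17 18
f 15 18 16
f 17 13 19
f 17 19 18
f 18 19 20
f 18 20 16
f 19 13 21
f 19 21 20
f 20 21 22
f 20 22 16
f 21 13 23
f 21 23 22
f 22 23 24
f 22 24 16
f 23 13 25
f 23 25 24
f 24 25 26
f 24 26 16
f 25 13 27
f 25 27 26
f 26 27 28
f 26 28 16
f 27 13 29
f 27 29 28
f 28 29 30
f 28 30 16
f 29 13 31
f 29 31 30
f 30 31 32
f 30 32 16
f 31 13 33
f 31 33 32
f 32 33 34
f 32 34 16
f 33 13 14
f 33 14 34
f 34 14 15
f 34 15 16
f 36 35 39
f 36 39 37
f 37 39 40
f 37 40 38
f 39 35 41
f 39 41 40
f 40 41 42
f 40 42 38
f 41 35 43
f 41 43 42
f 42 43 44
f 42 44 38
f 43 35 45
f 43 45 44
f 44 45 46
f 44 46 38
f 45 35 47
f 45 47 46
f 46 47 48
f 46 48 38
f 47 35 49
f 47 49 48
f 48 49 50
f 48 50 38
f 49 35 51
f 49 51 50
f 50 51 52
f 50 52 38
f 51 35 53
f 51 53 52
f 52 53 54
f 52 54 38
f 53 35 55
f 53 55 54
f 54 55 56
f 54 56 38
f 55 35 57
f 55 57 56
f 56 57 58
f 56 58 38
f 57 35 59
f 57 59 58
f 58 59 60
f 58 60 38
f 59 35 36
f 59 36 60
f 60 36 37
f 60 37 38



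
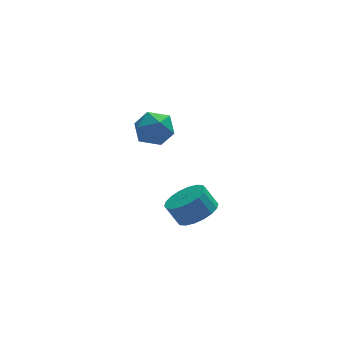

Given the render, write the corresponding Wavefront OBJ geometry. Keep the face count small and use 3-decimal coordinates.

v -3.496 3.82 3.781
v -2.836 3.16 3.153
v -4.624 2.42 4.067
v -3.964 1.76 3.439
v -3.604 2.126 4.44
v -2.907 2.992 4.264
v -4.553 2.588 2.956
v -3.856 3.454 2.78
v -3.489 2.399 2.644
v -2.903 2.113 3.56
v -4.557 3.467 3.66
v -3.971 3.181 4.576
v -3.074 -3.031 1.499
v -2.312 -3.558 2.073
v -2.844 -3.236 3.076
v -3.606 -2.709 2.501
v -2.125 -3.113 2.029
v -2.658 -2.79 3.032
v -2.126 -2.651 1.88
v -2.659 -2.329 2.882
v -2.315 -2.265 1.656
v -2.847 -1.942 2.658
v -2.654 -2.03 1.4
v -3.187 -1.708 2.402
v -3.076 -1.994 1.164
v -3.609 -1.672 2.166
v -3.498 -2.163 0.994
v -4.031 -1.841 1.997
v -3.836 -2.504 0.924
v -4.368 -2.182 1.927
v -4.022 -2.95 0.968
v -4.555 -2.627 1.971
v -4.021 -3.411 1.118
v -4.554 -3.089 2.12
v -3.833 -3.798 1.342
v -4.365 -3.475 2.344
v -3.493 -4.032 1.598
v -4.026 -3.71 2.6
v -3.071 -4.068 1.834
v -3.604 -3.746 2.836
v -2.649 -3.899 2.003
v -3.182 -3.577 3.006
f 1 12 6
f 1 6 2
f 1 2 8
f 1 8 11
f 1 11 12
f 2 6 10
f 6 12 5
f 12 11 3
f 11 8 7
f 8 2 9
f 4 10 5
f 4 5 3
f 4 3 7
f 4 7 9
f 4 9 10
f 5 10 6
f 3 5 12
f 7 3 11
f 9 7 8
f 10 9 2
f 14 13 17
f 14 17 15
f 15 17 18
f 15 18 16
f 17 13 19
f 17 19 18
f 18 19 20
f 18 20 16
f 19 13 21
f 19 21 20
f 20 21 22
f 20 22 16
f 21 13 23
f 21 23 22
f 22 23 24
f 22 24 16
f 23 13 25
f 23 25 24
f 24 25 26
f 24 26 16
f 25 13 27
f 25 27 26
f 26 27 28
f 26 28 16
f 27 13 29
f 27 29 28
f 28 29 30
f 28 30 16
f 29 13 31
f 29 31 30
f 30 31 32
f 30 32 16
f 31 13 33
f 31 33 32
f 32 33 34
f 32 34 16
f 33 13 35
f 33 35 34
f 34 35 36
f 34 36 16
f 35 13 37
f 35 37 36
f 36 37 38
f 36 38 16
f 37 13 39
f 37 39 38
f 38 39 40
f 38 40 16
f 39 13 41
f 39 41 40
f 40 41 42
f 40 42 16
f 41 13 14
f 41 14 42
f 42 14 15
f 42 15 16



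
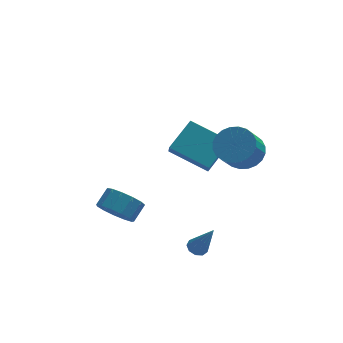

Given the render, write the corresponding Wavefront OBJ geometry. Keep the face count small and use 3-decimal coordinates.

v 0.865 -2.779 -3.799
v 1.346 -2.62 -3.916
v 1.495 -3.441 -2.121
v 1.17 -2.361 -3.748
v 0.851 -2.298 -3.604
v 0.539 -2.46 -3.55
v 0.38 -2.771 -3.614
v 0.447 -3.087 -3.763
v 0.711 -3.258 -3.93
v 1.047 -3.206 -4.035
v 1.298 -2.954 -4.03
v 0.194 2.452 -1.095
v 0.155 1.846 -0.377
v 1.324 3.549 -0.106
v 1.285 2.943 0.611
v 1.915 1.397 -1.891
v 1.876 0.791 -1.174
v 3.045 2.494 -0.903
v 3.006 1.888 -0.185
v -2.747 -2.204 -1.542
v -2.132 -2.924 -1.38
v -1.579 -2.316 -0.777
v -2.193 -1.596 -0.938
v -1.948 -2.66 -1.815
v -1.394 -2.052 -1.212
v -2.017 -2.252 -2.163
v -1.463 -1.644 -1.56
v -2.317 -1.828 -2.314
v -1.764 -1.22 -1.71
v -2.755 -1.524 -2.22
v -2.201 -0.916 -1.616
v -3.189 -1.436 -1.91
v -2.636 -0.828 -1.306
v -3.483 -1.591 -1.483
v -2.93 -0.983 -0.88
v -3.544 -1.941 -1.075
v -2.99 -1.333 -0.472
v -3.351 -2.375 -0.816
v -2.797 -1.767 -0.212
v -2.966 -2.754 -0.786
v -2.413 -2.146 -0.183
v -2.512 -2.959 -0.997
v -1.959 -2.351 -0.393
v 3.129 -1.283 1.439
v 3.955 -1.123 1.979
v 3.377 -1.996 3.122
v 2.551 -2.157 2.581
v 3.73 -0.825 2.093
v 3.152 -1.698 3.236
v 3.414 -0.597 2.108
v 2.836 -1.47 3.25
v 3.054 -0.473 2.02
v 2.476 -1.347 3.163
v 2.706 -0.473 1.844
v 2.128 -1.346 2.987
v 2.422 -0.596 1.607
v 1.844 -1.47 2.749
v 2.246 -0.824 1.343
v 1.668 -1.697 2.486
v 2.204 -1.121 1.095
v 1.626 -1.995 2.237
v 2.303 -1.444 0.898
v 1.725 -2.317 2.041
v 2.528 -1.742 0.784
v 1.95 -2.615 1.927
v 2.844 -1.97 0.77
v 2.266 -2.843 1.912
v 3.204 -2.093 0.857
v 2.626 -2.967 2
v 3.552 -2.094 1.033
v 2.974 -2.967 2.176
v 3.836 -1.97 1.271
v 3.258 -2.844 2.413
v 4.012 -1.743 1.534
v 3.434 -2.616 2.677
v 4.054 -1.445 1.783
v 3.476 -2.319 2.925
f 2 1 4
f 2 4 3
f 4 1 5
f 4 5 3
f 5 1 6
f 5 6 3
f 6 1 7
f 6 7 3
f 7 1 8
f 7 8 3
f 8 1 9
f 8 9 3
f 9 1 10
f 9 10 3
f 10 1 11
f 10 11 3
f 11 1 2
f 11 2 3
f 13 15 12
f 16 13 12
f 12 15 14
f 14 16 12
f 13 19 15
f 17 13 16
f 17 19 13
f 15 19 14
f 18 16 14
f 14 19 18
f 18 17 16
f 19 17 18
f 21 20 24
f 21 24 22
f 22 24 25
f 22 25 23
f 24 20 26
f 24 26 25
f 25 26 27
f 25 27 23
f 26 20 28
f 26 28 27
f 27 28 29
f 27 29 23
f 28 20 30
f 28 30 29
f 29 30 31
f 29 31 23
f 30 20 32
f 30 32 31
f 31 32 33
f 31 33 23
f 32 20 34
f 32 34 33
f 33 34 35
f 33 35 23
f 34 20 36
f 34 36 35
f 35 36 37
f 35 37 23
f 36 20 38
f 36 38 37
f 37 38 39
f 37 39 23
f 38 20 40
f 38 40 39
f 39 40 41
f 39 41 23
f 40 20 42
f 40 42 41
f 41 42 43
f 41 43 23
f 42 20 21
f 42 21 43
f 43 21 22
f 43 22 23
f 45 44 48
f 45 48 46
f 46 48 49
f 46 49 47
f 48 44 50
f 48 50 49
f 49 50 51
f 49 51 47
f 50 44 52
f 50 52 51
f 51 52 53
f 51 53 47
f 52 44 54
f 52 54 53
f 53 54 55
f 53 55 47
f 54 44 56
f 54 56 55
f 55 56 57
f 55 57 47
f 56 44 58
f 56 58 57
f 57 58 59
f 57 59 47
f 58 44 60
f 58 60 59
f 59 60 61
f 59 61 47
f 60 44 62
f 60 62 61
f 61 62 63
f 61 63 47
f 62 44 64
f 62 64 63
f 63 64 65
f 63 65 47
f 64 44 66
f 64 66 65
f 65 66 67
f 65 67 47
f 66 44 68
f 66 68 67
f 67 68 69
f 67 69 47
f 68 44 70
f 68 70 69
f 69 70 71
f 69 71 47
f 70 44 72
f 70 72 71
f 71 72 73
f 71 73 47
f 72 44 74
f 72 74 73
f 73 74 75
f 73 75 47
f 74 44 76
f 74 76 75
f 75 76 77
f 75 77 47
f 76 44 45
f 76 45 77
f 77 45 46
f 77 46 47



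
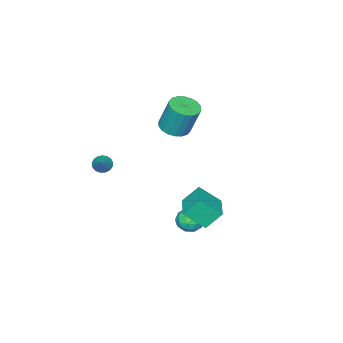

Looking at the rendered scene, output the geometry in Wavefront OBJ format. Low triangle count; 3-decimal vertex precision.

v 0.903 -3.812 -1.138
v 1.337 -4.125 -1.335
v 1.757 -3.168 -0.282
v 1.335 -3.906 -1.498
v 1.234 -3.666 -1.578
v 1.058 -3.459 -1.558
v 0.846 -3.333 -1.441
v 0.647 -3.317 -1.255
v 0.507 -3.414 -1.042
v 0.457 -3.603 -0.851
v 0.51 -3.839 -0.726
v 0.653 -4.069 -0.695
v 0.853 -4.241 -0.766
v 1.065 -4.314 -0.922
v 1.239 -4.272 -1.127
v -2.386 -1.629 1.118
v -1.732 -1.035 0.945
v -1.84 -0.378 2.788
v -2.494 -0.971 2.962
v -2.065 -0.831 0.853
v -2.172 -0.174 2.696
v -2.461 -0.785 0.813
v -2.568 -0.128 2.657
v -2.842 -0.906 0.834
v -2.949 -0.249 2.678
v -3.133 -1.17 0.911
v -3.24 -0.513 2.755
v -3.276 -1.525 1.03
v -3.383 -0.868 2.873
v -3.243 -1.901 1.165
v -3.35 -1.243 3.009
v -3.04 -2.222 1.292
v -3.148 -1.565 3.135
v -2.708 -2.426 1.384
v -2.815 -1.769 3.227
v -2.312 -2.472 1.423
v -2.419 -1.815 3.267
v -1.931 -2.351 1.402
v -2.038 -1.694 3.246
v -1.64 -2.087 1.325
v -1.747 -1.43 3.169
v -1.497 -1.732 1.207
v -1.604 -1.075 3.05
v -1.53 -1.357 1.071
v -1.637 -0.699 2.915
v 0.575 2.21 -2.833
v 0.986 1.917 -3.466
v -0.486 1.543 -3.214
v -0.075 1.25 -3.847
v 0.114 1.012 -3.097
v 0.77 1.424 -2.861
v -0.27 2.036 -3.819
v 0.386 2.448 -3.583
v 0.464 1.809 -4.075
v 0.701 1.177 -3.629
v -0.201 2.283 -3.051
v 0.036 1.651 -2.605
v 0.874 2.122 -3.116
v -0.374 1.338 -3.564
v -0.263 1.198 -3.123
v -0.021 1.026 -3.495
v 0.747 1.832 -2.761
v 0.988 1.66 -3.133
v 0.476 1.129 -2.915
v -0.488 1.8 -3.547
v -0.247 1.628 -3.919
v 0.521 2.434 -3.185
v 0.763 2.262 -3.557
v 0.024 2.331 -3.765
v 0.808 1.887 -3.847
v 0.185 1.495 -4.07
v 0.07 1.956 -4.054
v 0.456 2.199 -3.915
v 0.948 1.515 -3.584
v 0.324 1.123 -3.808
v 0.435 0.983 -3.367
v 0.821 1.225 -3.229
v 0.641 1.452 -3.942
v 0.176 2.337 -2.872
v -0.448 1.945 -3.096
v -0.321 2.235 -3.451
v 0.065 2.477 -3.313
v 0.315 1.965 -2.61
v -0.308 1.573 -2.833
v 0.044 1.261 -2.765
v 0.43 1.504 -2.626
v -0.141 2.008 -2.738
v 0.272 2.733 -2.396
v 0.968 1.816 -1.389
v -0.369 3.304 -1.434
v 0.327 2.387 -0.426
v 1.513 3.853 -2.234
v 2.209 2.936 -1.226
v 0.872 4.424 -1.271
v 1.568 3.507 -0.264
f 2 1 4
f 2 4 3
f 4 1 5
f 4 5 3
f 5 1 6
f 5 6 3
f 6 1 7
f 6 7 3
f 7 1 8
f 7 8 3
f 8 1 9
f 8 9 3
f 9 1 10
f 9 10 3
f 10 1 11
f 10 11 3
f 11 1 12
f 11 12 3
f 12 1 13
f 12 13 3
f 13 1 14
f 13 14 3
f 14 1 15
f 14 15 3
f 15 1 2
f 15 2 3
f 17 16 20
f 17 20 18
f 18 20 21
f 18 21 19
f 20 16 22
f 20 22 21
f 21 22 23
f 21 23 19
f 22 16 24
f 22 24 23
f 23 24 25
f 23 25 19
f 24 16 26
f 24 26 25
f 25 26 27
f 25 27 19
f 26 16 28
f 26 28 27
f 27 28 29
f 27 29 19
f 28 16 30
f 28 30 29
f 29 30 31
f 29 31 19
f 30 16 32
f 30 32 31
f 31 32 33
f 31 33 19
f 32 16 34
f 32 34 33
f 33 34 35
f 33 35 19
f 34 16 36
f 34 36 35
f 35 36 37
f 35 37 19
f 36 16 38
f 36 38 37
f 37 38 39
f 37 39 19
f 38 16 40
f 38 40 39
f 39 40 41
f 39 41 19
f 40 16 42
f 40 42 41
f 41 42 43
f 41 43 19
f 42 16 44
f 42 44 43
f 43 44 45
f 43 45 19
f 44 16 17
f 44 17 45
f 45 17 18
f 45 18 19
f 46 83 62
f 83 57 86
f 62 86 51
f 83 86 62
f 46 62 58
f 62 51 63
f 58 63 47
f 62 63 58
f 46 58 67
f 58 47 68
f 67 68 53
f 58 68 67
f 46 67 79
f 67 53 82
f 79 82 56
f 67 82 79
f 46 79 83
f 79 56 87
f 83 87 57
f 79 87 83
f 47 63 74
f 63 51 77
f 74 77 55
f 63 77 74
f 51 86 64
f 86 57 85
f 64 85 50
f 86 85 64
f 57 87 84
f 87 56 80
f 84 80 48
f 87 80 84
f 56 82 81
f 82 53 69
f 81 69 52
f 82 69 81
f 53 68 73
f 68 47 70
f 73 70 54
f 68 70 73
f 49 75 61
f 75 55 76
f 61 76 50
f 75 76 61
f 49 61 59
f 61 50 60
f 59 60 48
f 61 60 59
f 49 59 66
f 59 48 65
f 66 65 52
f 59 65 66
f 49 66 71
f 66 52 72
f 71 72 54
f 66 72 71
f 49 71 75
f 71 54 78
f 75 78 55
f 71 78 75
f 50 76 64
f 76 55 77
f 64 77 51
f 76 77 64
f 48 60 84
f 60 50 85
f 84 85 57
f 60 85 84
f 52 65 81
f 65 48 80
f 81 80 56
f 65 80 81
f 54 72 73
f 72 52 69
f 73 69 53
f 72 69 73
f 55 78 74
f 78 54 70
f 74 70 47
f 78 70 74
f 89 91 88
f 92 89 88
f 88 91 90
f 90 92 88
f 89 95 91
f 93 89 92
f 93 95 89
f 91 95 90
f 94 92 90
f 90 95 94
f 94 93 92
f 95 93 94



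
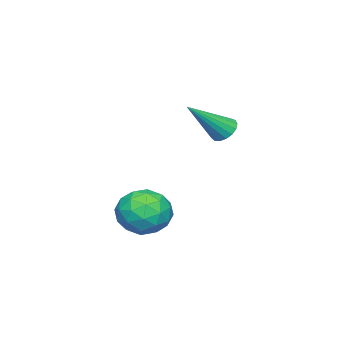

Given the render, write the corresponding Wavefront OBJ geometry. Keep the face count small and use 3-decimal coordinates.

v 0.333 -3.255 -3.156
v 0.981 -3.826 -3.424
v -0.601 -3.874 -4.096
v 0.047 -4.445 -4.364
v -0.304 -4.517 -3.534
v 0.274 -4.134 -2.953
v 0.106 -3.566 -4.567
v 0.684 -3.183 -3.986
v 0.841 -4.018 -4.296
v 0.588 -4.606 -3.657
v -0.208 -3.094 -3.863
v -0.461 -3.682 -3.224
v 0.739 -3.486 -3.207
v -0.359 -4.214 -4.313
v -0.565 -4.256 -3.824
v -0.184 -4.592 -3.982
v 0.323 -3.667 -2.93
v 0.704 -4.003 -3.088
v -0.051 -4.409 -3.152
v -0.324 -3.697 -4.432
v 0.057 -4.033 -4.59
v 0.564 -3.108 -3.538
v 0.945 -3.444 -3.696
v 0.431 -3.291 -4.368
v 1.038 -3.934 -3.878
v 0.488 -4.298 -4.43
v 0.523 -3.782 -4.55
v 0.863 -3.557 -4.208
v 0.889 -4.28 -3.502
v 0.34 -4.644 -4.055
v 0.134 -4.686 -3.567
v 0.473 -4.461 -3.225
v 0.806 -4.393 -4.015
v 0.04 -3.056 -3.465
v -0.509 -3.42 -4.018
v -0.093 -3.239 -4.295
v 0.246 -3.014 -3.953
v -0.108 -3.402 -3.09
v -0.658 -3.766 -3.642
v -0.483 -4.143 -3.312
v -0.143 -3.918 -2.97
v -0.426 -3.307 -3.505
v -3.523 -3.126 -1.452
v -3.134 -3.065 -1.792
v -2.397 -3.814 -0.288
v -3.136 -2.852 -1.665
v -3.226 -2.701 -1.489
v -3.384 -2.647 -1.304
v -3.574 -2.703 -1.153
v -3.752 -2.856 -1.071
v -3.878 -3.071 -1.076
v -3.923 -3.298 -1.168
v -3.876 -3.486 -1.324
v -3.748 -3.591 -1.51
v -3.569 -3.59 -1.682
v -3.379 -3.482 -1.802
v -3.222 -3.293 -1.842
f 1 38 17
f 38 12 41
f 17 41 6
f 38 41 17
f 1 17 13
f 17 6 18
f 13 18 2
f 17 18 13
f 1 13 22
f 13 2 23
f 22 23 8
f 13 23 22
f 1 22 34
f 22 8 37
f 34 37 11
f 22 37 34
f 1 34 38
f 34 11 42
f 38 42 12
f 34 42 38
f 2 18 29
f 18 6 32
f 29 32 10
f 18 32 29
f 6 41 19
f 41 12 40
f 19 40 5
f 41 40 19
f 12 42 39
f 42 11 35
f 39 35 3
f 42 35 39
f 11 37 36
f 37 8 24
f 36 24 7
f 37 24 36
f 8 23 28
f 23 2 25
f 28 25 9
f 23 25 28
f 4 30 16
f 30 10 31
f 16 31 5
f 30 31 16
f 4 16 14
f 16 5 15
f 14 15 3
f 16 15 14
f 4 14 21
f 14 3 20
f 21 20 7
f 14 20 21
f 4 21 26
f 21 7 27
f 26 27 9
f 21 27 26
f 4 26 30
f 26 9 33
f 30 33 10
f 26 33 30
f 5 31 19
f 31 10 32
f 19 32 6
f 31 32 19
f 3 15 39
f 15 5 40
f 39 40 12
f 15 40 39
f 7 20 36
f 20 3 35
f 36 35 11
f 20 35 36
f 9 27 28
f 27 7 24
f 28 24 8
f 27 24 28
f 10 33 29
f 33 9 25
f 29 25 2
f 33 25 29
f 44 43 46
f 44 46 45
f 46 43 47
f 46 47 45
f 47 43 48
f 47 48 45
f 48 43 49
f 48 49 45
f 49 43 50
f 49 50 45
f 50 43 51
f 50 51 45
f 51 43 52
f 51 52 45
f 52 43 53
f 52 53 45
f 53 43 54
f 53 54 45
f 54 43 55
f 54 55 45
f 55 43 56
f 55 56 45
f 56 43 57
f 56 57 45
f 57 43 44
f 57 44 45



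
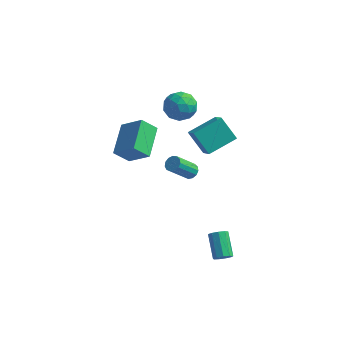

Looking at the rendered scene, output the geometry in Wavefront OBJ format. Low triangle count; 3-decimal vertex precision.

v -2.754 0.479 0.894
v -3.142 2.481 1.694
v -4.111 0.633 -0.151
v -4.499 2.635 0.648
v -2.001 0.985 -0.008
v -2.389 2.987 0.791
v -3.358 1.139 -1.054
v -3.746 3.141 -0.254
v 1.739 -0.176 2.645
v 2.408 -0.99 3.473
v 0.684 0.149 3.817
v 1.352 -0.665 4.645
v 2.788 1.245 3.195
v 3.456 0.431 4.023
v 1.732 1.57 4.367
v 2.401 0.756 5.195
v 3.989 -2.698 -3.72
v 4.409 -2.75 -3.338
v 3.671 -1.673 -2.379
v 3.251 -1.622 -2.76
v 4.494 -2.466 -3.592
v 3.756 -1.389 -2.633
v 4.342 -2.291 -3.905
v 3.604 -1.214 -2.946
v 4.025 -2.307 -4.132
v 3.287 -1.23 -3.173
v 3.691 -2.505 -4.166
v 2.953 -1.429 -3.206
v 3.497 -2.795 -3.99
v 2.759 -1.718 -3.031
v 3.533 -3.039 -3.689
v 2.795 -1.962 -2.729
v 3.782 -3.124 -3.401
v 3.044 -2.047 -2.442
v 4.128 -3.01 -3.263
v 3.391 -1.933 -2.304
v 0.399 1.26 -0.726
v 0.704 0.84 -0.876
v 0.006 -0.12 0.396
v -0.299 0.3 0.546
v 0.866 0.995 -0.67
v 0.168 0.035 0.602
v 0.88 1.234 -0.482
v 0.182 0.273 0.79
v 0.741 1.481 -0.372
v 0.043 0.521 0.901
v 0.494 1.658 -0.374
v -0.204 0.698 0.899
v 0.216 1.709 -0.488
v -0.482 0.749 0.785
v -0.003 1.617 -0.677
v -0.701 0.657 0.595
v -0.095 1.412 -0.882
v -0.793 0.452 0.39
v -0.03 1.159 -1.038
v -0.728 0.199 0.234
v 0.171 0.938 -1.094
v -0.527 -0.023 0.178
v 0.445 0.819 -1.034
v -0.253 -0.141 0.238
v -0.808 3.013 3.122
v -0.191 3.2 3.94
v -1.229 1.52 3.78
v -0.612 1.707 4.598
v -1.485 2.259 4.467
v -1.225 3.181 4.061
v -0.195 1.539 3.659
v 0.065 2.461 3.253
v 0.187 2.288 4.272
v -0.61 2.733 4.771
v -0.81 1.987 2.949
v -1.607 2.432 3.448
v -0.463 3.237 3.474
v -0.957 1.483 4.246
v -1.471 1.807 4.17
v -1.108 1.917 4.65
v -1.07 3.226 3.544
v -0.708 3.336 4.025
v -1.469 2.783 4.335
v -0.712 1.384 3.695
v -0.35 1.494 4.176
v -0.312 2.803 3.07
v 0.051 2.913 3.55
v 0.049 1.937 3.385
v 0.122 2.811 4.149
v -0.125 1.934 4.536
v 0.12 1.835 3.984
v 0.273 2.377 3.745
v -0.347 3.073 4.443
v -0.594 2.196 4.829
v -1.107 2.52 4.753
v -0.954 3.062 4.514
v -0.124 2.537 4.638
v -0.826 2.524 2.891
v -1.073 1.647 3.277
v -0.466 1.658 3.206
v -0.313 2.2 2.967
v -1.295 2.786 3.184
v -1.542 1.909 3.571
v -1.693 2.343 3.975
v -1.54 2.885 3.736
v -1.296 2.183 3.082
f 2 4 1
f 5 2 1
f 1 4 3
f 3 5 1
f 2 8 4
f 6 2 5
f 6 8 2
f 4 8 3
f 7 5 3
f 3 8 7
f 7 6 5
f 8 6 7
f 10 12 9
f 13 10 9
f 9 12 11
f 11 13 9
f 10 16 12
f 14 10 13
f 14 16 10
f 12 16 11
f 15 13 11
f 11 16 15
f 15 14 13
f 16 14 15
f 18 17 21
f 18 21 19
f 19 21 22
f 19 22 20
f 21 17 23
f 21 23 22
f 22 23 24
f 22 24 20
f 23 17 25
f 23 25 24
f 24 25 26
f 24 26 20
f 25 17 27
f 25 27 26
f 26 27 28
f 26 28 20
f 27 17 29
f 27 29 28
f 28 29 30
f 28 30 20
f 29 17 31
f 29 31 30
f 30 31 32
f 30 32 20
f 31 17 33
f 31 33 32
f 32 33 34
f 32 34 20
f 33 17 35
f 33 35 34
f 34 35 36
f 34 36 20
f 35 17 18
f 35 18 36
f 36 18 19
f 36 19 20
f 38 37 41
f 38 41 39
f 39 41 42
f 39 42 40
f 41 37 43
f 41 43 42
f 42 43 44
f 42 44 40
f 43 37 45
f 43 45 44
f 44 45 46
f 44 46 40
f 45 37 47
f 45 47 46
f 46 47 48
f 46 48 40
f 47 37 49
f 47 49 48
f 48 49 50
f 48 50 40
f 49 37 51
f 49 51 50
f 50 51 52
f 50 52 40
f 51 37 53
f 51 53 52
f 52 53 54
f 52 54 40
f 53 37 55
f 53 55 54
f 54 55 56
f 54 56 40
f 55 37 57
f 55 57 56
f 56 57 58
f 56 58 40
f 57 37 59
f 57 59 58
f 58 59 60
f 58 60 40
f 59 37 38
f 59 38 60
f 60 38 39
f 60 39 40
f 61 98 77
f 98 72 101
f 77 101 66
f 98 101 77
f 61 77 73
f 77 66 78
f 73 78 62
f 77 78 73
f 61 73 82
f 73 62 83
f 82 83 68
f 73 83 82
f 61 82 94
f 82 68 97
f 94 97 71
f 82 97 94
f 61 94 98
f 94 71 102
f 98 102 72
f 94 102 98
f 62 78 89
f 78 66 92
f 89 92 70
f 78 92 89
f 66 101 79
f 101 72 100
f 79 100 65
f 101 100 79
f 72 102 99
f 102 71 95
f 99 95 63
f 102 95 99
f 71 97 96
f 97 68 84
f 96 84 67
f 97 84 96
f 68 83 88
f 83 62 85
f 88 85 69
f 83 85 88
f 64 90 76
f 90 70 91
f 76 91 65
f 90 91 76
f 64 76 74
f 76 65 75
f 74 75 63
f 76 75 74
f 64 74 81
f 74 63 80
f 81 80 67
f 74 80 81
f 64 81 86
f 81 67 87
f 86 87 69
f 81 87 86
f 64 86 90
f 86 69 93
f 90 93 70
f 86 93 90
f 65 91 79
f 91 70 92
f 79 92 66
f 91 92 79
f 63 75 99
f 75 65 100
f 99 100 72
f 75 100 99
f 67 80 96
f 80 63 95
f 96 95 71
f 80 95 96
f 69 87 88
f 87 67 84
f 88 84 68
f 87 84 88
f 70 93 89
f 93 69 85
f 89 85 62
f 93 85 89



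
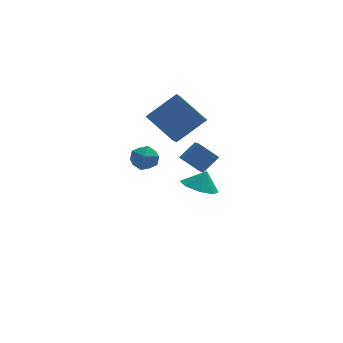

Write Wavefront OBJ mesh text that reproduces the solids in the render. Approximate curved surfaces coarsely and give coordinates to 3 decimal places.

v -1.511 0.452 0.154
v -2.766 1.454 1.26
v -1.28 1.572 -0.6
v -2.535 2.575 0.506
v -0.025 0.965 1.374
v -1.28 1.968 2.48
v 0.206 2.086 0.62
v -1.049 3.088 1.726
v -0.183 1.79 -3.901
v 0.47 1.024 -3.988
v 0.203 2.01 -2.939
v 0.758 1.69 -4.255
v 0.495 2.414 -4.315
v -0.165 2.773 -4.133
v -0.836 2.556 -3.815
v -1.123 1.89 -3.547
v -0.86 1.166 -3.487
v -0.2 0.807 -3.67
v -0.334 -4.774 1.027
v -1.237 -4.471 1.757
v -0.437 -3.46 0.354
v -1.34 -3.157 1.084
v 0.4 -4.343 1.756
v -0.503 -4.04 2.486
v 0.297 -3.029 1.083
v -0.606 -2.726 1.813
v -2.861 -1.432 -0.025
v -2.341 -1.535 0.573
v -3.439 -2.545 0.287
v -2.919 -2.648 0.885
v -3.465 -2.066 0.926
v -3.108 -1.378 0.733
v -2.672 -2.702 0.127
v -2.315 -2.014 -0.066
v -2.224 -2.32 0.667
v -2.714 -1.927 1.161
v -3.066 -2.153 -0.301
v -3.556 -1.76 0.193
f 2 4 1
f 5 2 1
f 1 4 3
f 3 5 1
f 2 8 4
f 6 2 5
f 6 8 2
f 4 8 3
f 7 5 3
f 3 8 7
f 7 6 5
f 8 6 7
f 10 9 12
f 10 12 11
f 12 9 13
f 12 13 11
f 13 9 14
f 13 14 11
f 14 9 15
f 14 15 11
f 15 9 16
f 15 16 11
f 16 9 17
f 16 17 11
f 17 9 18
f 17 18 11
f 18 9 10
f 18 10 11
f 20 22 19
f 23 20 19
f 19 22 21
f 21 23 19
f 20 26 22
f 24 20 23
f 24 26 20
f 22 26 21
f 25 23 21
f 21 26 25
f 25 24 23
f 26 24 25
f 27 38 32
f 27 32 28
f 27 28 34
f 27 34 37
f 27 37 38
f 28 32 36
f 32 38 31
f 38 37 29
f 37 34 33
f 34 28 35
f 30 36 31
f 30 31 29
f 30 29 33
f 30 33 35
f 30 35 36
f 31 36 32
f 29 31 38
f 33 29 37
f 35 33 34
f 36 35 28

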